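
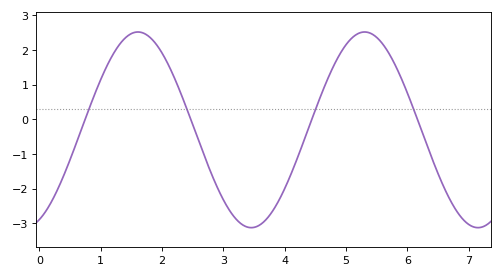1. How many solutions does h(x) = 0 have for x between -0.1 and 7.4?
4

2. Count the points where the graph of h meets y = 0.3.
4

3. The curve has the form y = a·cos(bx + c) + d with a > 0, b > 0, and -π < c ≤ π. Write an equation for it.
y = 2.82cos(1.7x - 2.7) - 0.3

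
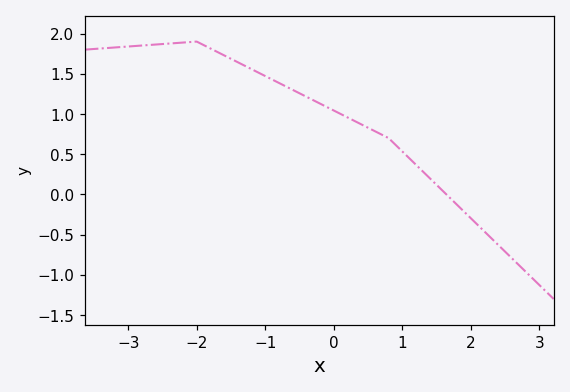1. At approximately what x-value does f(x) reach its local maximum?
-2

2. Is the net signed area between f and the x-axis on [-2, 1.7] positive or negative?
positive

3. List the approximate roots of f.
1.64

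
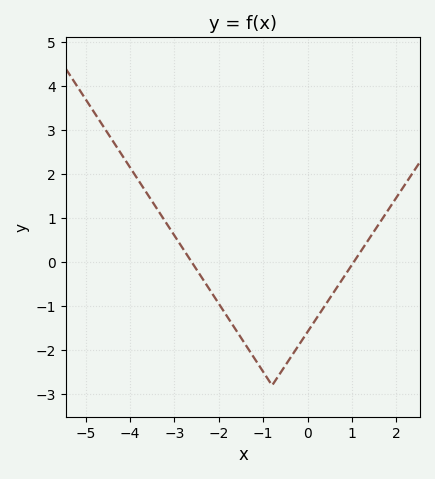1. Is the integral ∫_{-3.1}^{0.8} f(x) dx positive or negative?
negative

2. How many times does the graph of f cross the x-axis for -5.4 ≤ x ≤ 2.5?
2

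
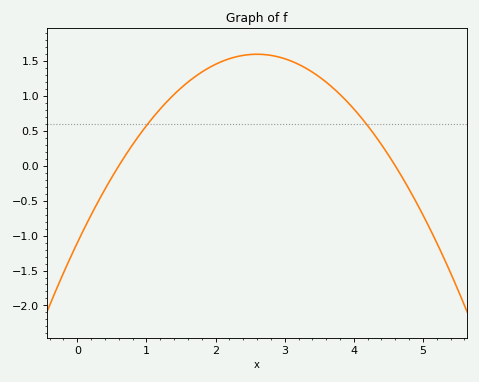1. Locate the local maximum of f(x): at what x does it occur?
2.6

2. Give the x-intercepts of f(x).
0.6, 4.6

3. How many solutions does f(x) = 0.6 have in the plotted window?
2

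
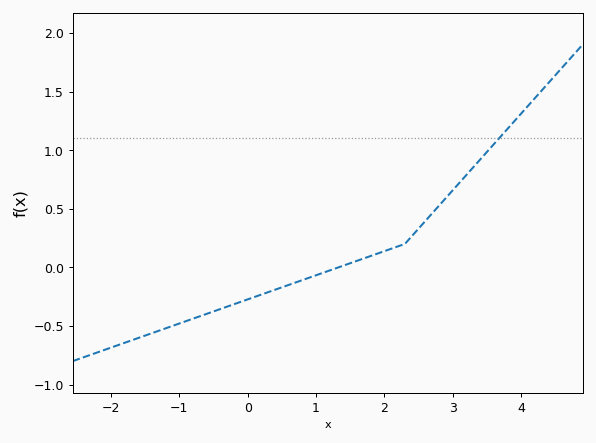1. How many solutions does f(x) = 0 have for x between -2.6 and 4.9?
1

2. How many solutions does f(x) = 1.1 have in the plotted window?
1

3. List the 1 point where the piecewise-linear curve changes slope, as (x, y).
(2.3, 0.2)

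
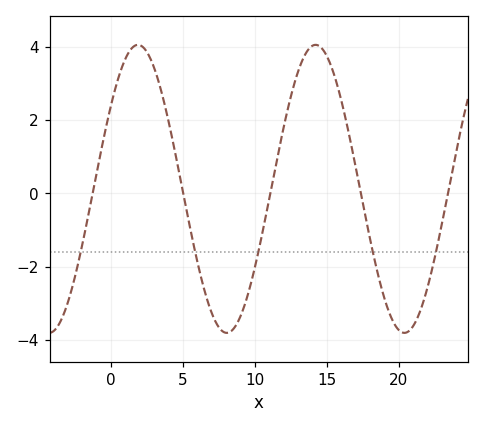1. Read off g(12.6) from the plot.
2.8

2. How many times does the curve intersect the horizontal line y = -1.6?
5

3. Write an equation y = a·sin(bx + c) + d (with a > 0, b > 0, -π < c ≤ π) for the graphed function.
y = 3.93sin(0.51x + 0.6) + 0.12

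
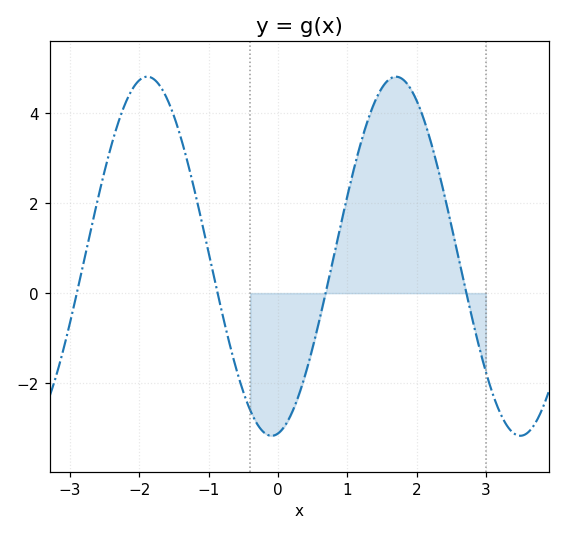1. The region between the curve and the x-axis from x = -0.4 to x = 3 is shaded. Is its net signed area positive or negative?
positive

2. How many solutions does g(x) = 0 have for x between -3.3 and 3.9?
4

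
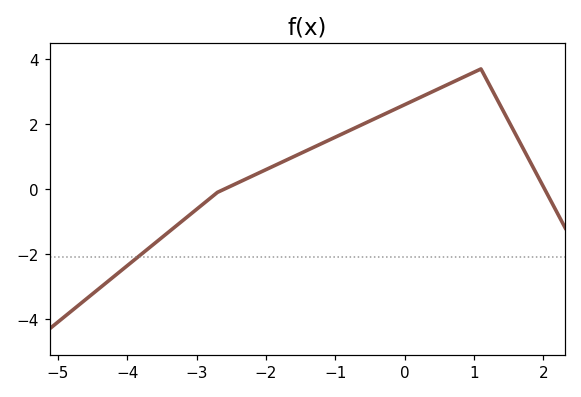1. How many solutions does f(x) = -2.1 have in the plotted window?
1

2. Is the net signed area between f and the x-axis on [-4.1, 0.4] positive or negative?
positive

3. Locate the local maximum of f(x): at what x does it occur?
1.1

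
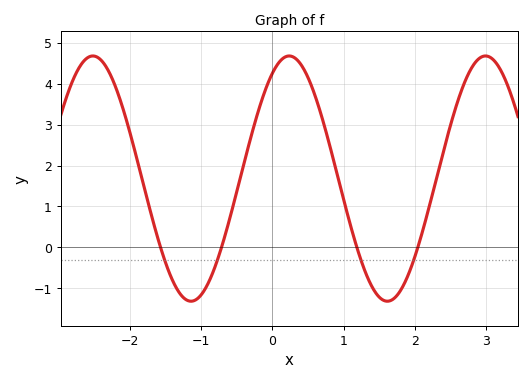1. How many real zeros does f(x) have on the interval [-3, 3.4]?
4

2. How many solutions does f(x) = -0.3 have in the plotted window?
4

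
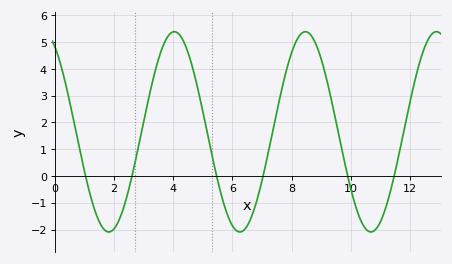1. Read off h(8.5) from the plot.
5.4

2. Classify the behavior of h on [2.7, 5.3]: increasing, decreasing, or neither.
neither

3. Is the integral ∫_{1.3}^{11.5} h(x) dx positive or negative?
positive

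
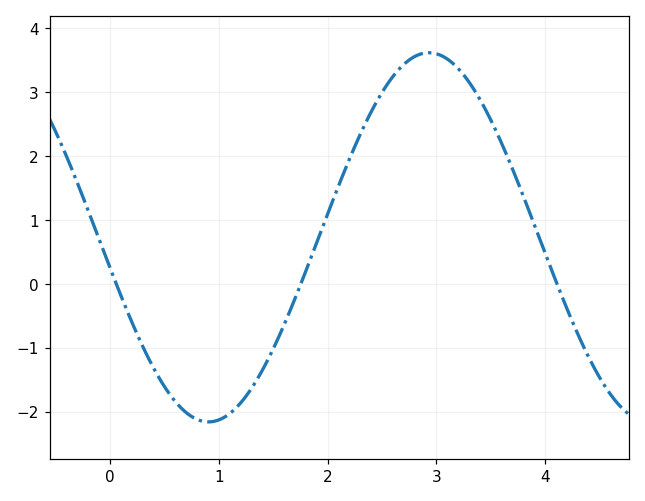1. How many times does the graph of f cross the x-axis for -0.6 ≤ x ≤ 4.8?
3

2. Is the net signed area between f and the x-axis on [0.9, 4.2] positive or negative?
positive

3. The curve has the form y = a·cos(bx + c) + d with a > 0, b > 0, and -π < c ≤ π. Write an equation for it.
y = 2.89cos(1.6x + 1.7) + 0.73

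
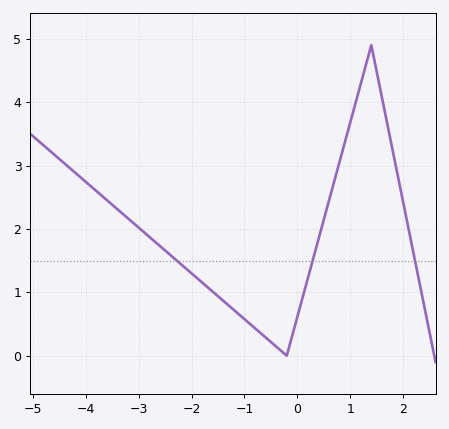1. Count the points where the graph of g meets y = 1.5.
3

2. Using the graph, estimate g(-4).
2.7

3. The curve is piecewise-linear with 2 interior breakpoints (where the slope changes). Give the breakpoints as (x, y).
(-0.2, 0); (1.4, 4.9)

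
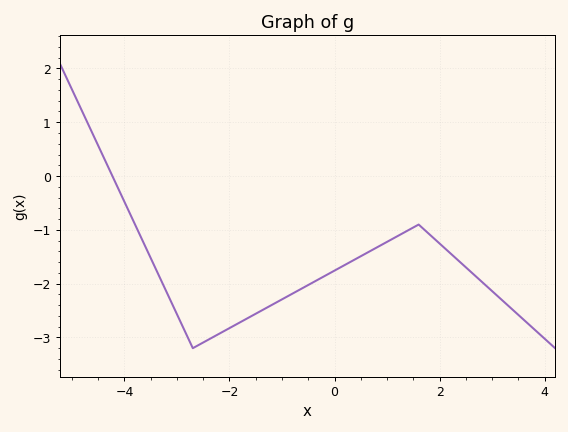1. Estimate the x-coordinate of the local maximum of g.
1.6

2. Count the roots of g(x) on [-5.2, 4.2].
1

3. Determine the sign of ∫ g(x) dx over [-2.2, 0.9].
negative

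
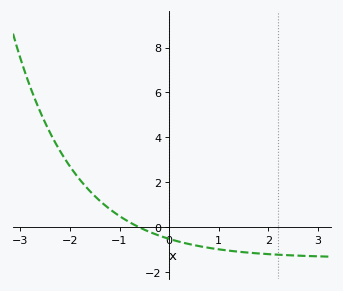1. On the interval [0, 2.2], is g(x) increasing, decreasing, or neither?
decreasing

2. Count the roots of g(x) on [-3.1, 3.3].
1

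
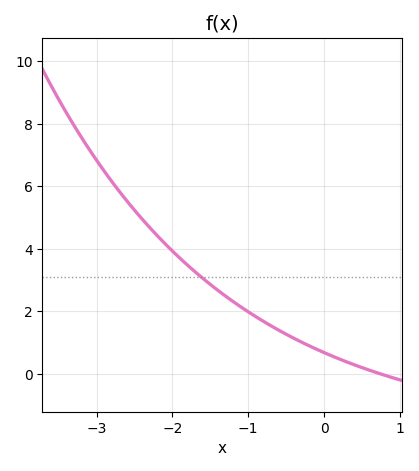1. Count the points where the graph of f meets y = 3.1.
1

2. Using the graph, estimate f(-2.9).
6.48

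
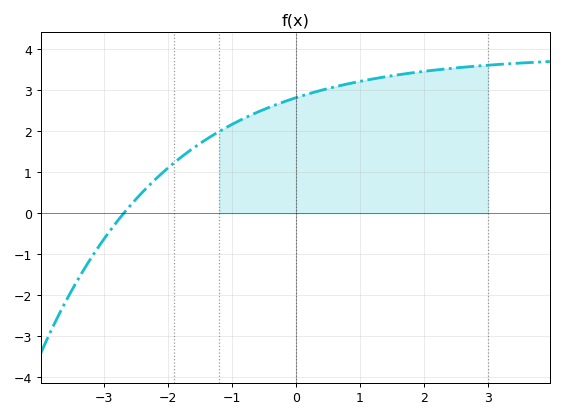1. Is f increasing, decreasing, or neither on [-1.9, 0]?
increasing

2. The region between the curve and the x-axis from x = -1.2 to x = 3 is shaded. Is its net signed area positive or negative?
positive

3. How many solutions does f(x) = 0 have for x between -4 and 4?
1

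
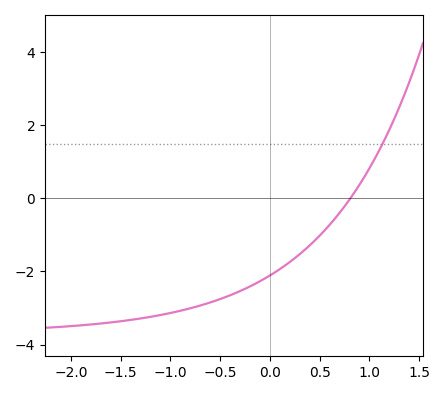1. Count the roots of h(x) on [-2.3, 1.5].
1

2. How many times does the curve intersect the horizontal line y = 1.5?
1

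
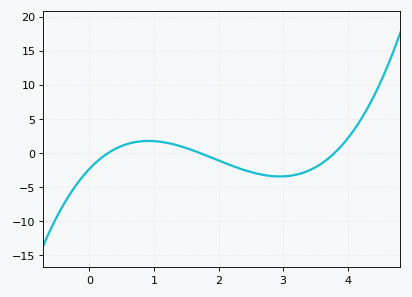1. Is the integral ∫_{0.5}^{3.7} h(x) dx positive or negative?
negative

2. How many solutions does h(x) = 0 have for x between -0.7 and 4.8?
3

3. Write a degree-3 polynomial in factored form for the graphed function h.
y = 1.24(x - 0.3)(x - 1.7)(x - 3.8)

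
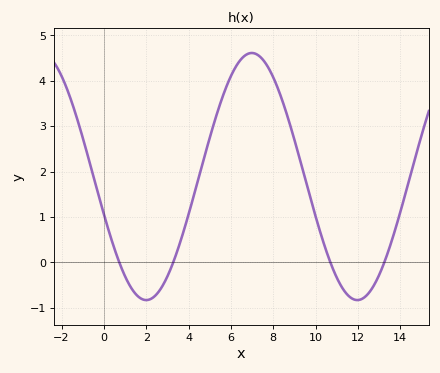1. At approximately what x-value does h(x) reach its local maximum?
6.98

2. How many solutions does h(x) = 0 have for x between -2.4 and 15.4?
4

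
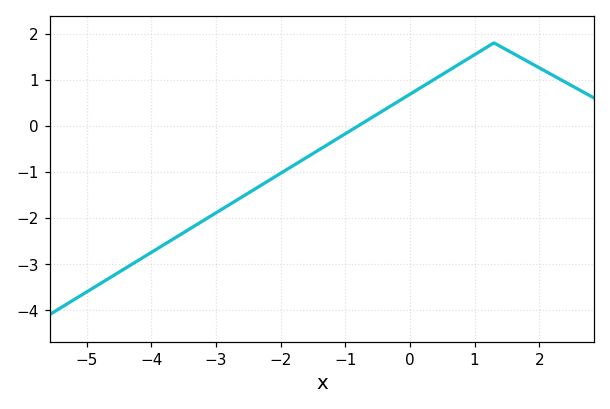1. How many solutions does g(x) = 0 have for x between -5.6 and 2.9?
1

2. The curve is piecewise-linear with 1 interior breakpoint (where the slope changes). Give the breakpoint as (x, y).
(1.3, 1.8)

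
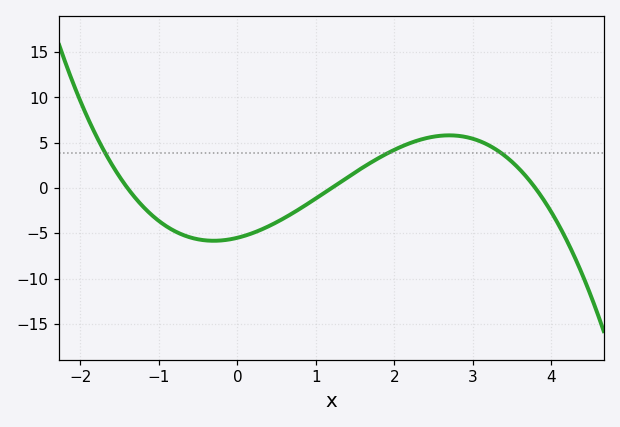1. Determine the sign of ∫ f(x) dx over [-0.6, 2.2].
negative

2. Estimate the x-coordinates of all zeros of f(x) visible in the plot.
-1.4, 1.2, 3.8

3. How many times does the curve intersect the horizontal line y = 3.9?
3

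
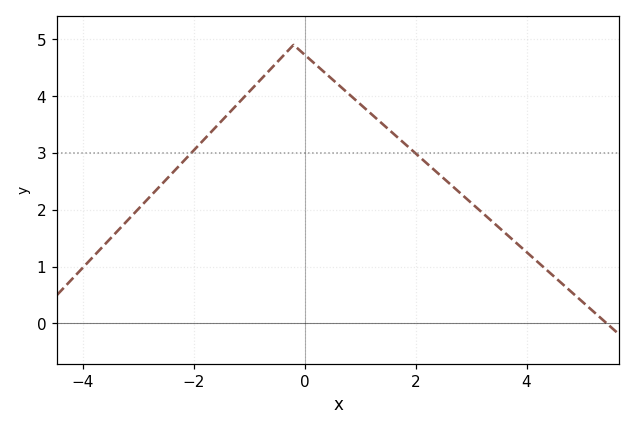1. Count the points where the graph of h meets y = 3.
2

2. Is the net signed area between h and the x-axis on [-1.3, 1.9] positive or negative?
positive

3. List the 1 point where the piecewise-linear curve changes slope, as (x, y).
(-0.2, 4.9)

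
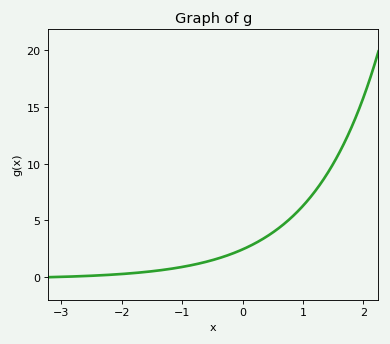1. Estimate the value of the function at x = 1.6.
11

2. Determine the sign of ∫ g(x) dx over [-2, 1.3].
positive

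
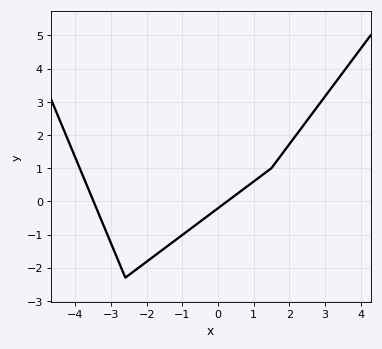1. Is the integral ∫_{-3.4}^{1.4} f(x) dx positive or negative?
negative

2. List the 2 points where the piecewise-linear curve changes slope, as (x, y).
(-2.6, -2.3); (1.5, 1)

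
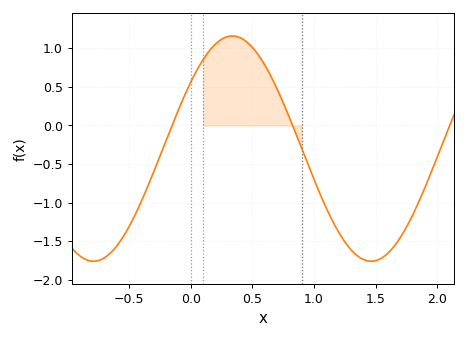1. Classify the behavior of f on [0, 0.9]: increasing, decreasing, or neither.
neither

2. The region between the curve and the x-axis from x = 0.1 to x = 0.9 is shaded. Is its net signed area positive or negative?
positive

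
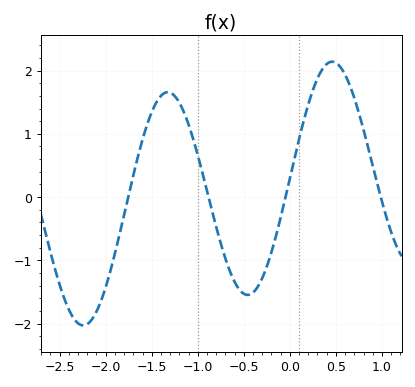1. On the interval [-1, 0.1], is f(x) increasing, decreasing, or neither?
neither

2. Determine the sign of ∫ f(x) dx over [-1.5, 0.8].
positive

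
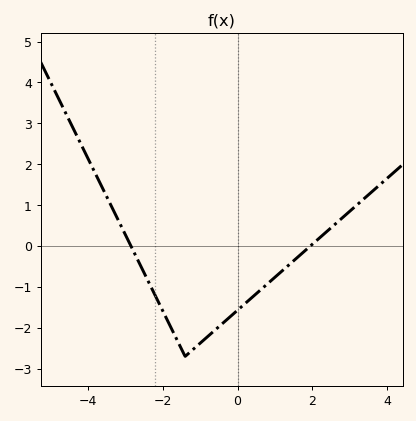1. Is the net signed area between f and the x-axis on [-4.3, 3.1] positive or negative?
negative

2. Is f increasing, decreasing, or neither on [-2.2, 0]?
neither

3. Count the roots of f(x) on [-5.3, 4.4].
2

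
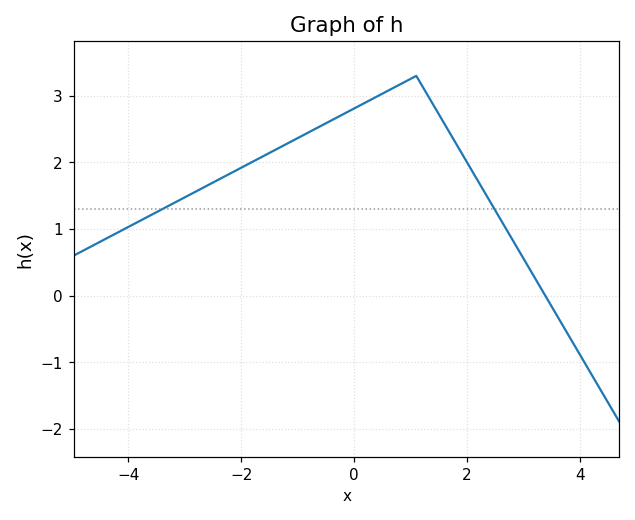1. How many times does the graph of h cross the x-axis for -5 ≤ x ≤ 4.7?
1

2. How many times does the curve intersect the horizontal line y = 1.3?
2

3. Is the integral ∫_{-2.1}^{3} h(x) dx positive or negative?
positive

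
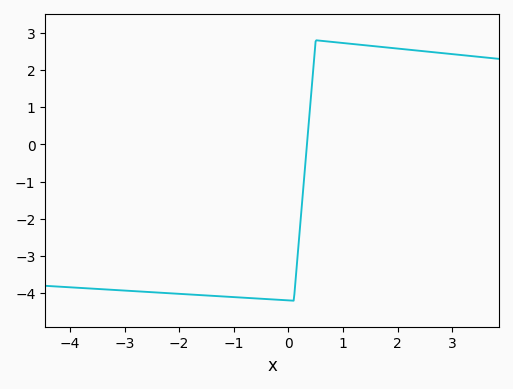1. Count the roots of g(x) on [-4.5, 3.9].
1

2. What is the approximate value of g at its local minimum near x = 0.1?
-4.2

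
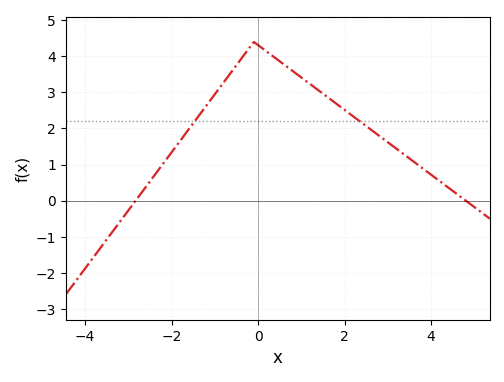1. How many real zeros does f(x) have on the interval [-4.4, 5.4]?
2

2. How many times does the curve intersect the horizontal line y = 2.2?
2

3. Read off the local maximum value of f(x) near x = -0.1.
4.4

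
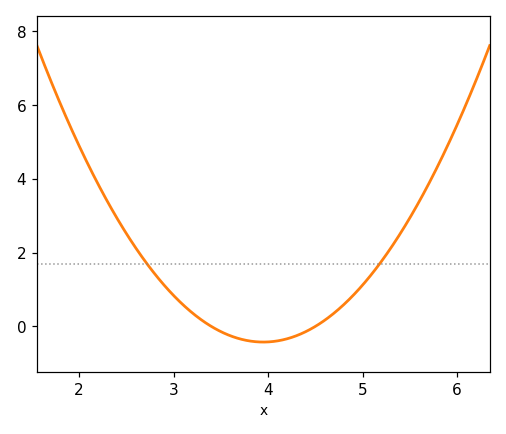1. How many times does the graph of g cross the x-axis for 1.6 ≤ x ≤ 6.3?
2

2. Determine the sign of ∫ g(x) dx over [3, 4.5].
negative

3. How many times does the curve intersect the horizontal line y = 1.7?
2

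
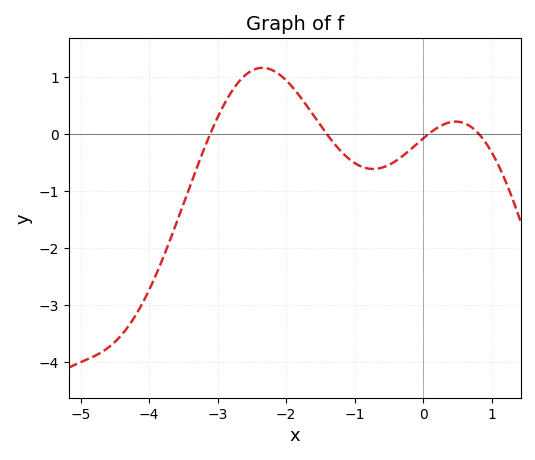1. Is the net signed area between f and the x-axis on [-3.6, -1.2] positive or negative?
positive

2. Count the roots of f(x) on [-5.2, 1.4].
4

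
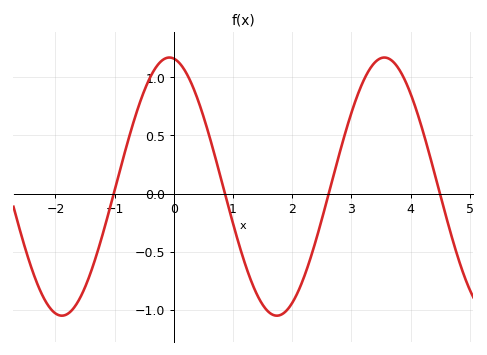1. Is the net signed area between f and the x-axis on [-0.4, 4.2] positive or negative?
positive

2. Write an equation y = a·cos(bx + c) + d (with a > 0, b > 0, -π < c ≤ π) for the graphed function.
y = 1.11cos(1.73x + 0.13) + 0.06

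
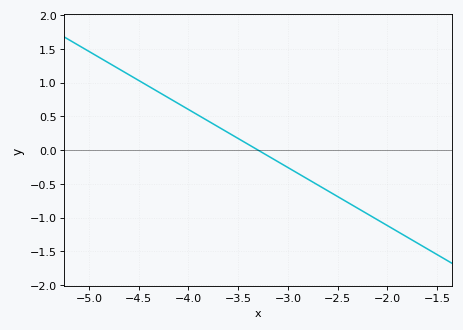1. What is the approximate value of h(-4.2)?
0.75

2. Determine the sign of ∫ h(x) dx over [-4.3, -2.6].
positive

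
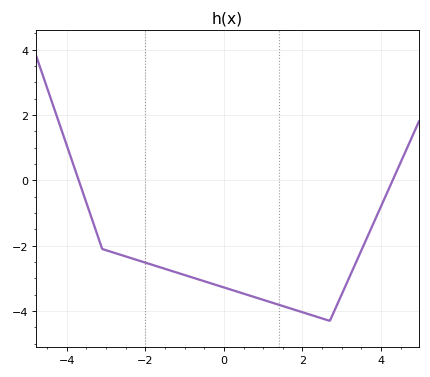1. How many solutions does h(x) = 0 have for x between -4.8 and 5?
2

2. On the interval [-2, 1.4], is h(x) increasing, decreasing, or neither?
decreasing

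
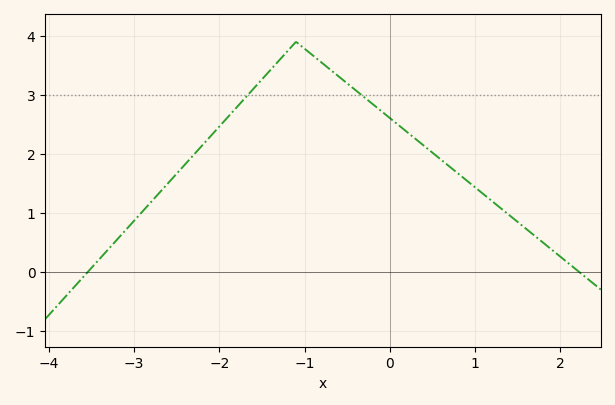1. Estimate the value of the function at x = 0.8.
1.67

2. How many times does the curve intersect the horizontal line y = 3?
2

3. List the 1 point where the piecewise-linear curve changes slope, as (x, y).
(-1.1, 3.9)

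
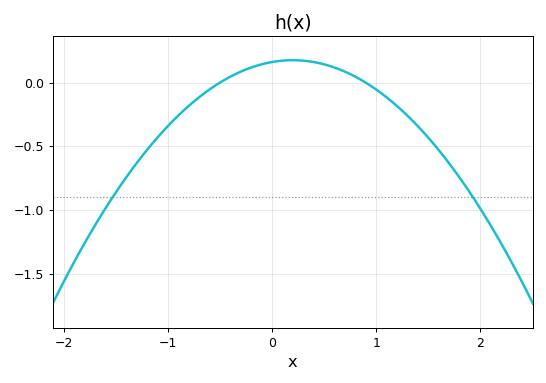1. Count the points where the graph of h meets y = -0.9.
2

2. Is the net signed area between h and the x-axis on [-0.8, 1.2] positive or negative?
positive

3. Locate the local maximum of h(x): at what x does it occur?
0.2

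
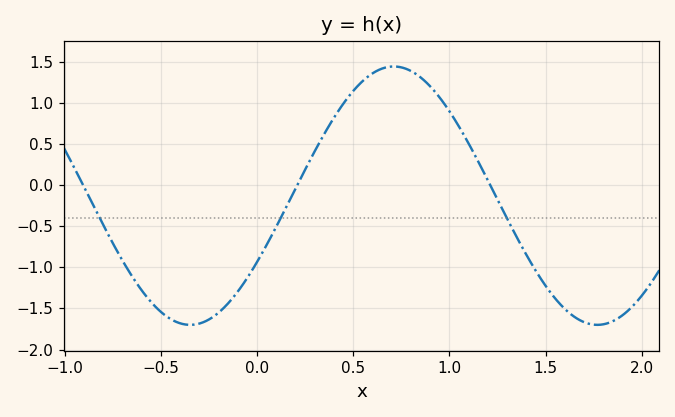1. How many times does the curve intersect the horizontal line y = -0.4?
3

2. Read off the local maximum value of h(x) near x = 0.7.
1.45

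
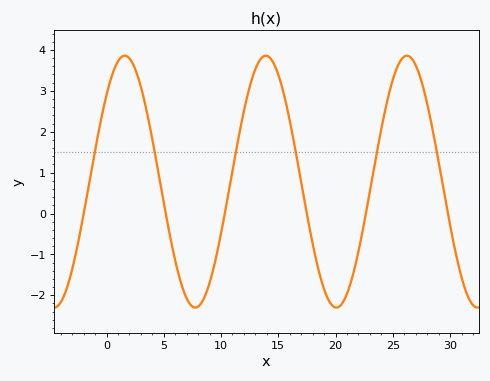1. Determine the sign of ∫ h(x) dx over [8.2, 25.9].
positive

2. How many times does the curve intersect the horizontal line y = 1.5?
6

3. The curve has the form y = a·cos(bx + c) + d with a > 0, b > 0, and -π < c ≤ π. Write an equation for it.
y = 3.08cos(0.51x - 0.812) + 0.78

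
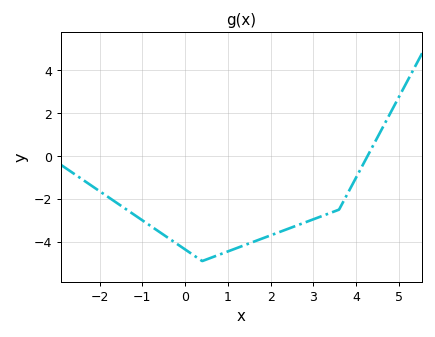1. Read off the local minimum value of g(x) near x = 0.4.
-4.9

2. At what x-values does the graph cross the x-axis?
4.27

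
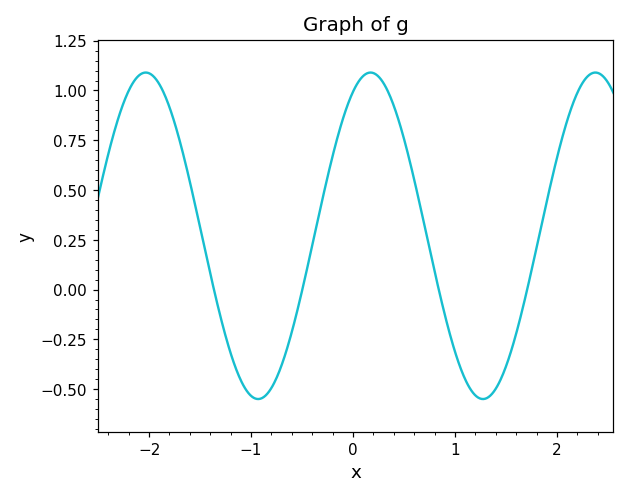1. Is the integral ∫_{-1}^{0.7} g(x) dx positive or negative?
positive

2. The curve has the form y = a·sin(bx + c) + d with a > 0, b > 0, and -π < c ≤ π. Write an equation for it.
y = 0.82sin(2.9x + 1.1) + 0.27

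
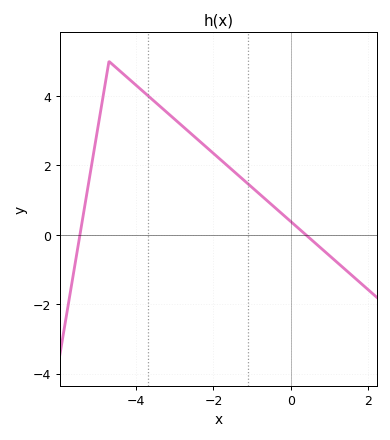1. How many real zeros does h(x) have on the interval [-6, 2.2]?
2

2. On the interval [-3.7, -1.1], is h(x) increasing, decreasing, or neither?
decreasing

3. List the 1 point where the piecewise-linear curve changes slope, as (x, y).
(-4.7, 5)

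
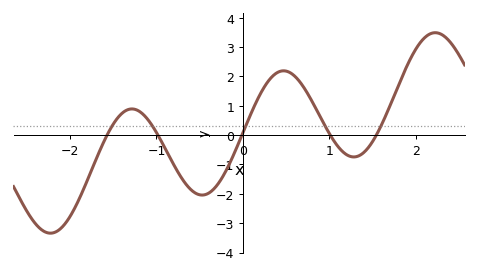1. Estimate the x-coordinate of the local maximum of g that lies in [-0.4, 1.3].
0.5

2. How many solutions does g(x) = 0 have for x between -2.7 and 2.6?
5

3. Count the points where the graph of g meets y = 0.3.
5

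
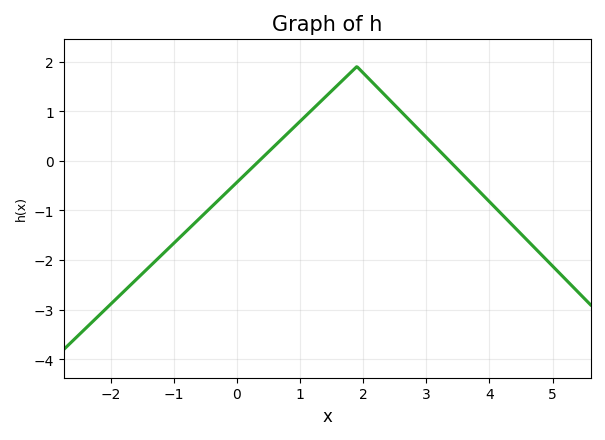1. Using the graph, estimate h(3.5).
-0.175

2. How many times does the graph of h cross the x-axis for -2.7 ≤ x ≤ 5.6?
2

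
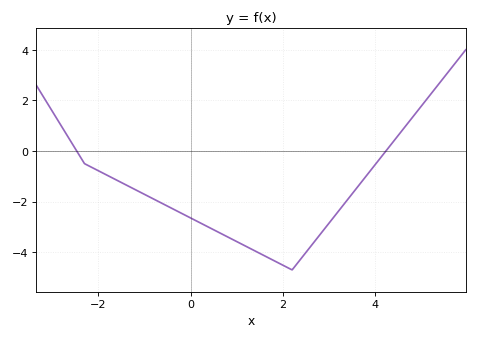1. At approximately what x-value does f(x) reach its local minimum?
2.2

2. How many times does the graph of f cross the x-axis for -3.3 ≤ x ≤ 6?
2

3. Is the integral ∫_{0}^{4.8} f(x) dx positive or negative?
negative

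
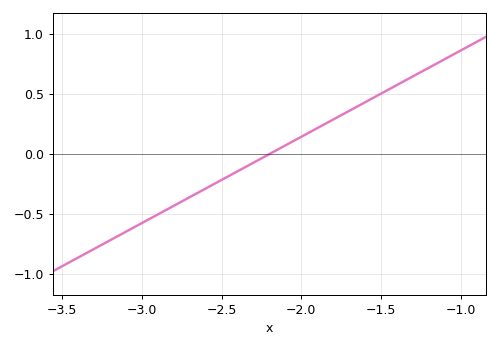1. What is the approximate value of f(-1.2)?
0.7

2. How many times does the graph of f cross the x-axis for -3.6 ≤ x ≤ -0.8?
1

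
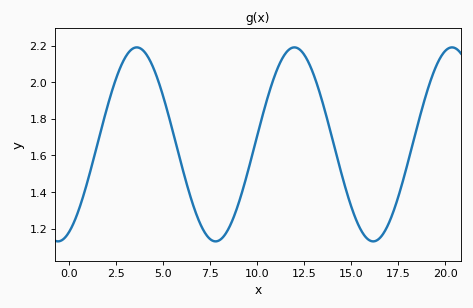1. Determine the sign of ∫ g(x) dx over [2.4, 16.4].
positive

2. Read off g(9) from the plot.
1.32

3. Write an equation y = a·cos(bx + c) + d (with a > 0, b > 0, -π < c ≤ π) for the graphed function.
y = 0.53cos(0.75x - 2.7) + 1.66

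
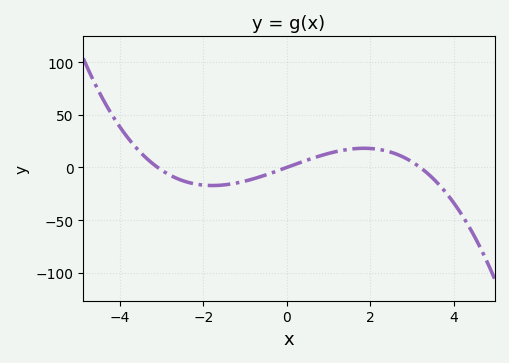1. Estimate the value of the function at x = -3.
-5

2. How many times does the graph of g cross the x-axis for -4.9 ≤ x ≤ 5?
3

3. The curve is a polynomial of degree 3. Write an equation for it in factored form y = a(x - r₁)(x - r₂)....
y = -1.47(x + 3.1)(x - 0)(x - 3.2)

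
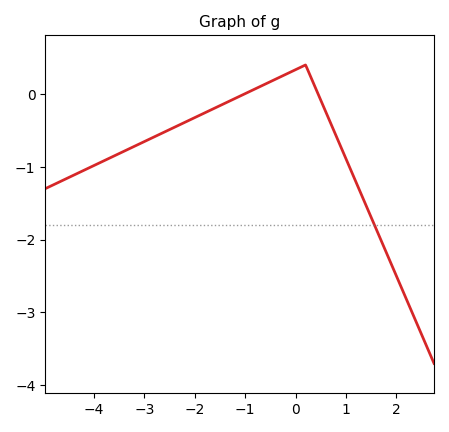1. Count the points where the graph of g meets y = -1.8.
1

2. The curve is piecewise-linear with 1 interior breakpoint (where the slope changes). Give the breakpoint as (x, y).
(0.2, 0.4)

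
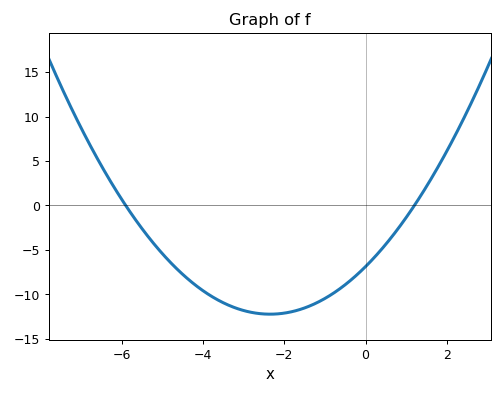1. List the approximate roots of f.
-5.8, 1.2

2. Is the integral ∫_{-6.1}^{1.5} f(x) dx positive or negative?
negative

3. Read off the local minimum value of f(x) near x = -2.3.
-12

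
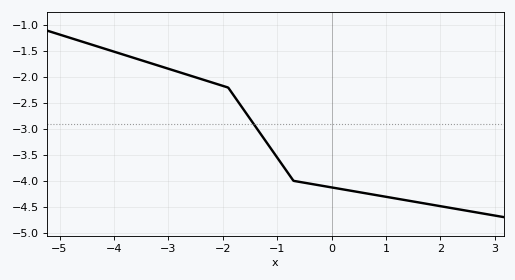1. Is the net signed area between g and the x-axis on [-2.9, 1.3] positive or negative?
negative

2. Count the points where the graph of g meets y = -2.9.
1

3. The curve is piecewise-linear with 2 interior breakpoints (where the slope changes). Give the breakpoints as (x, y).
(-1.9, -2.2); (-0.7, -4)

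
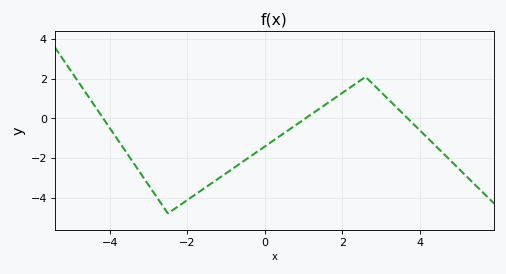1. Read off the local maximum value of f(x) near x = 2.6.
2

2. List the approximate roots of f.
-4.2, 1, 3.6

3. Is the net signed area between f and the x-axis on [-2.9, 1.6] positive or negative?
negative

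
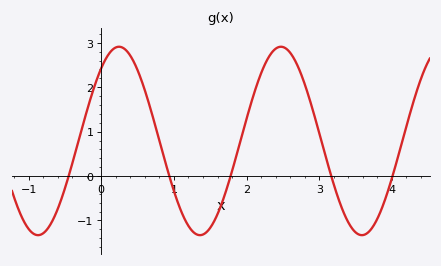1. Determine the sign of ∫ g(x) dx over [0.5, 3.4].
positive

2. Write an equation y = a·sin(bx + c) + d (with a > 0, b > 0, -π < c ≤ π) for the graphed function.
y = 2.12sin(2.8x + 0.88) + 0.79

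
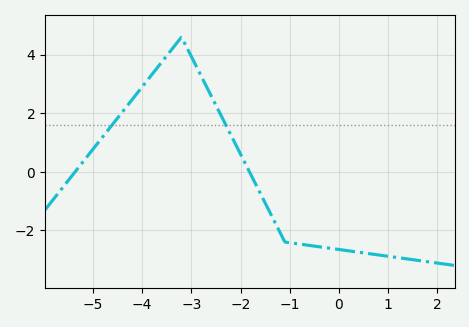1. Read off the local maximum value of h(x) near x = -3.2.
4.6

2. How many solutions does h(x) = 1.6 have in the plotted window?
2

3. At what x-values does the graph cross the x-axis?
-5.4, -1.8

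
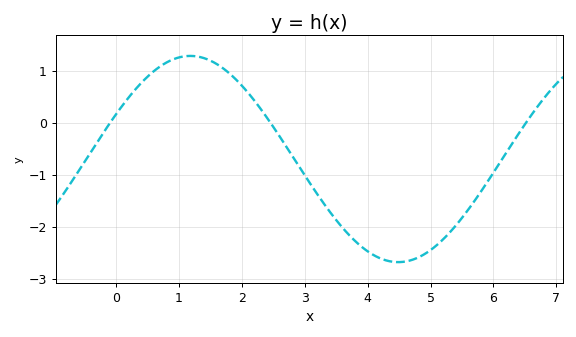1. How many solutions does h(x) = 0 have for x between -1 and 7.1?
3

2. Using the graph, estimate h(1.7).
1.04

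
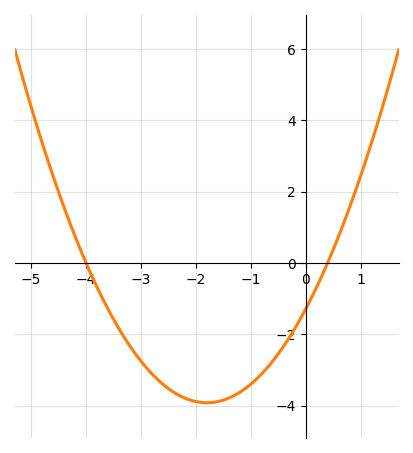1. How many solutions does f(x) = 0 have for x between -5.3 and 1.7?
2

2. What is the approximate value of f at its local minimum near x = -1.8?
-3.92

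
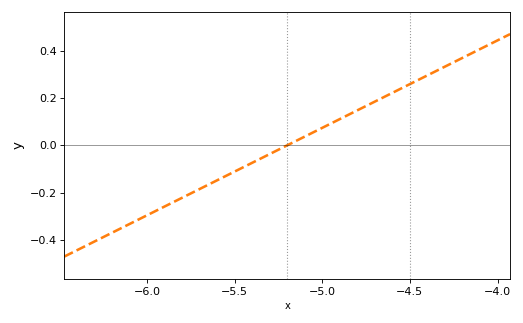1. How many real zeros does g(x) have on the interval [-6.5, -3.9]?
1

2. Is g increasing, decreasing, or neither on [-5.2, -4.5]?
increasing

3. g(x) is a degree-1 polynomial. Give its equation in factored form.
y = 0.37(x + 5.2)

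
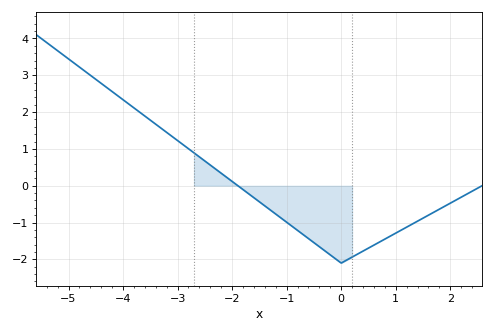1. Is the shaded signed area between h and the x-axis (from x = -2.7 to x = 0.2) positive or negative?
negative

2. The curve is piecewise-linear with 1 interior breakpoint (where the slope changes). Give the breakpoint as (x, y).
(0, -2.1)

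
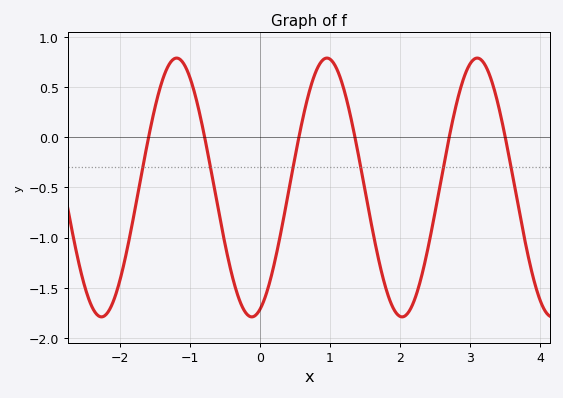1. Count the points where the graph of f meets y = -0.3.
6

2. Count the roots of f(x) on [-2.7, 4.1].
6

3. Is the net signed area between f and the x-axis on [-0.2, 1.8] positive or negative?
negative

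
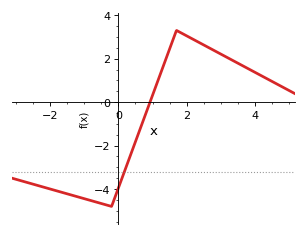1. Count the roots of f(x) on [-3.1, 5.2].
1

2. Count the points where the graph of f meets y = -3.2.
1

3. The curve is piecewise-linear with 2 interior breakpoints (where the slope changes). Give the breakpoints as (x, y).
(-0.2, -4.8); (1.7, 3.3)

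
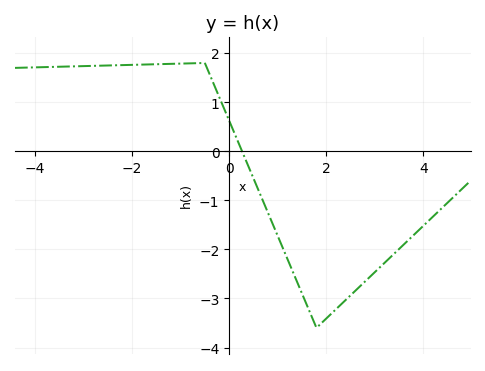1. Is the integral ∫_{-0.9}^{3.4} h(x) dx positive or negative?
negative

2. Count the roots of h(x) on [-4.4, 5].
1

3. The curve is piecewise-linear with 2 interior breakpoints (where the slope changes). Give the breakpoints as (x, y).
(-0.5, 1.8); (1.8, -3.6)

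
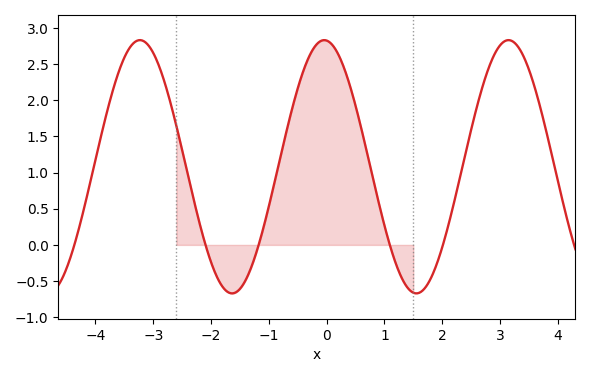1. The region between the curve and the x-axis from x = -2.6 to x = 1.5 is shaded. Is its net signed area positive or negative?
positive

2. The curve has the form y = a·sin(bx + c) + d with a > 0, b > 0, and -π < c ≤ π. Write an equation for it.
y = 1.75sin(2x + 1.7) + 1.08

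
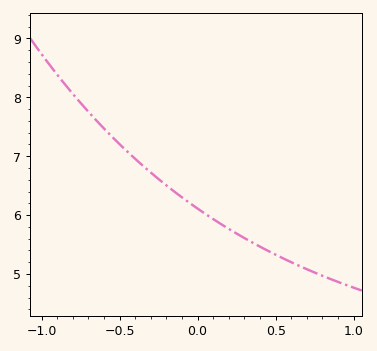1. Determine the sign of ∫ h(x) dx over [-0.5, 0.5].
positive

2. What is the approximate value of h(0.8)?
4.97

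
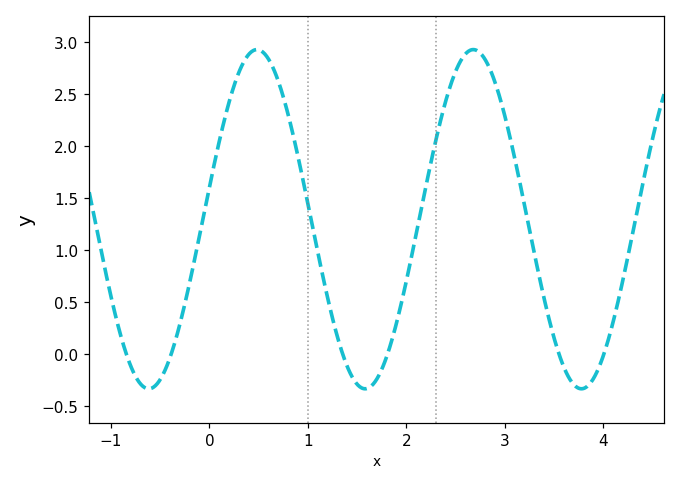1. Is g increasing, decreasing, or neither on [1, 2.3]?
neither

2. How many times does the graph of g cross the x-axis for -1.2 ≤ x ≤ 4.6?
6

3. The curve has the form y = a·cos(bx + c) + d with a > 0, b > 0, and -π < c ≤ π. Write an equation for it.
y = 1.63cos(2.86x - 1.38) + 1.3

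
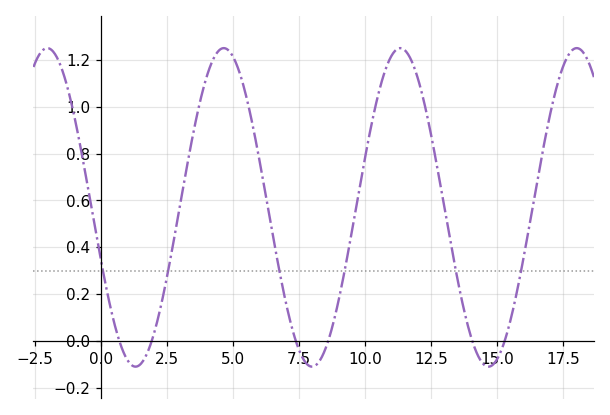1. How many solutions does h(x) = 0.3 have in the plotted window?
6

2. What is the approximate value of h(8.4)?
-0.061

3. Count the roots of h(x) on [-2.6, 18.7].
6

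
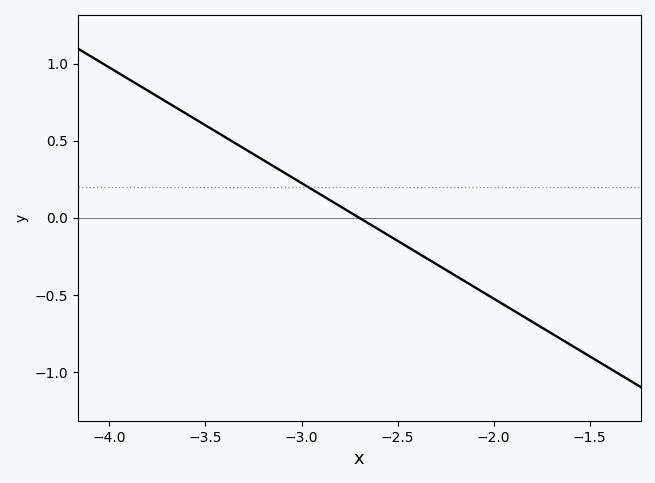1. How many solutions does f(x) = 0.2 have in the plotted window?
1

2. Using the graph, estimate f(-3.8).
0.8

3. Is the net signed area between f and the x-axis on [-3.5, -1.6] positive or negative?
negative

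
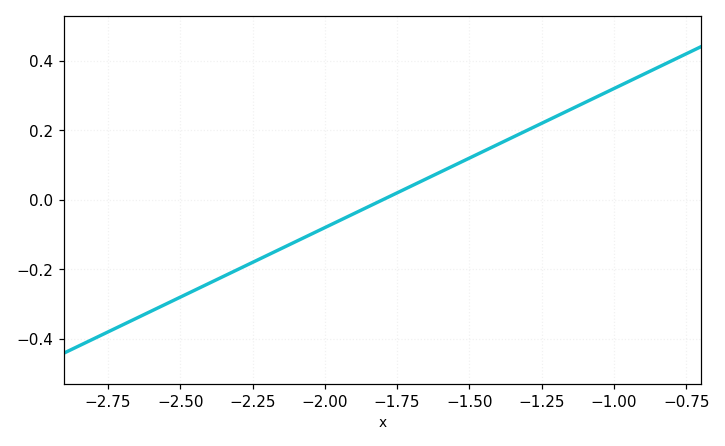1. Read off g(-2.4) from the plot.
-0.24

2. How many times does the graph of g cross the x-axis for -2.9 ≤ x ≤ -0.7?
1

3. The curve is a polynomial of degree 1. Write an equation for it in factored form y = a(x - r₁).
y = 0.4(x + 1.8)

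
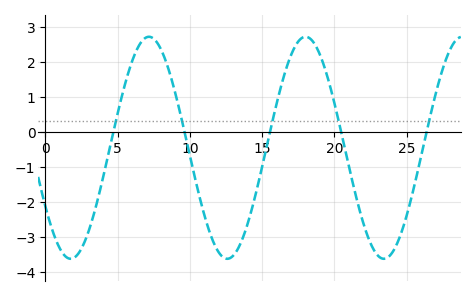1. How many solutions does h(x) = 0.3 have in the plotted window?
5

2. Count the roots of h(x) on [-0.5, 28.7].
5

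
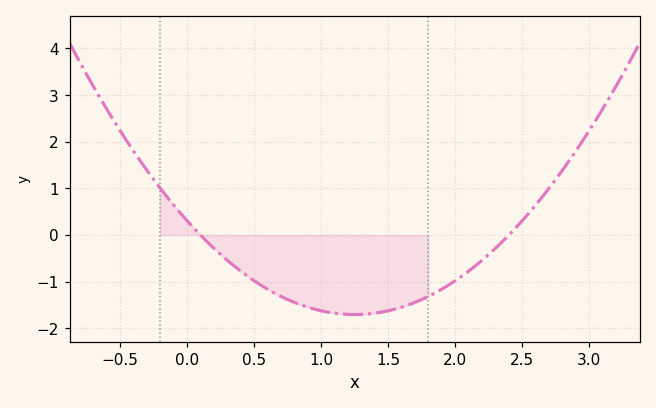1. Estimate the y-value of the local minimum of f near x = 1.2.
-1.7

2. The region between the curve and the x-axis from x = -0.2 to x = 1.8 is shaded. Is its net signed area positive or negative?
negative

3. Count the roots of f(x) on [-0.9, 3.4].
2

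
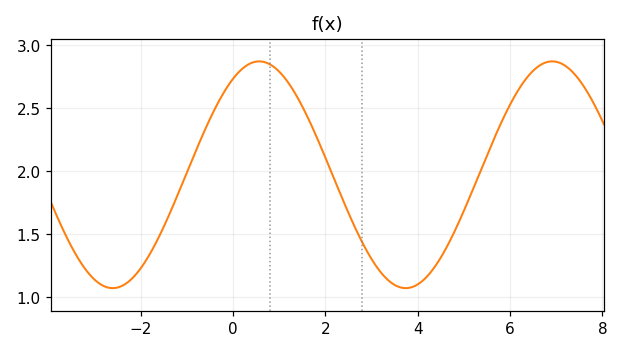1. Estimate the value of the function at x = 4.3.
1.2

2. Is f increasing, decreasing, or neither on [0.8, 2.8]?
decreasing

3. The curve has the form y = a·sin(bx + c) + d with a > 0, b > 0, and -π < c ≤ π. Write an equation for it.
y = 0.9sin(0.99x + 1) + 1.97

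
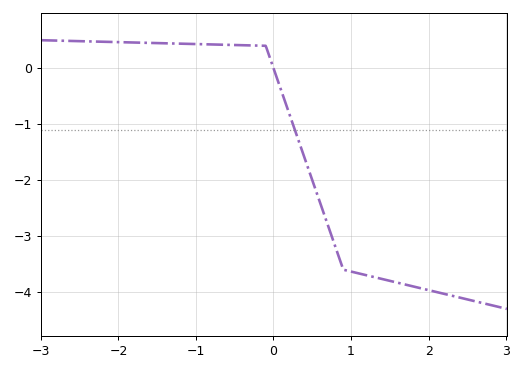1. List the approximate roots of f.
0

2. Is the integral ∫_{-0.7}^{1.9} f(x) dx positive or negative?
negative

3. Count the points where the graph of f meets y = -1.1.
1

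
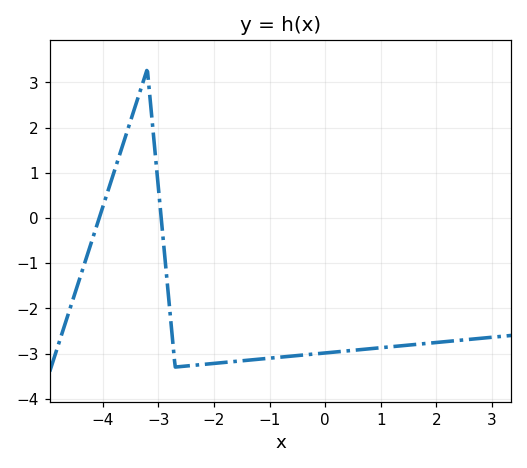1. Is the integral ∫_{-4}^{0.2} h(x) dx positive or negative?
negative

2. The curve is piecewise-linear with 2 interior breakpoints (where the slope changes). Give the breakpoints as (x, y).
(-3.2, 3.3); (-2.7, -3.3)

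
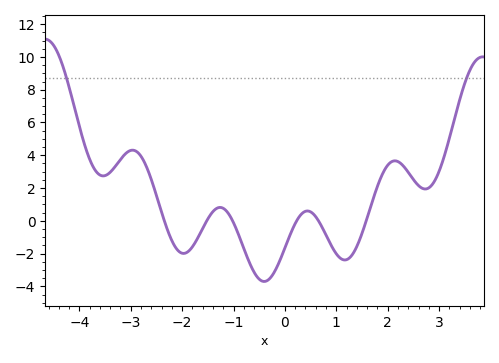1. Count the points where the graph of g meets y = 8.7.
2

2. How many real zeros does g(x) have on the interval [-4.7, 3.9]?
6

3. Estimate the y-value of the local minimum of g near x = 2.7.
2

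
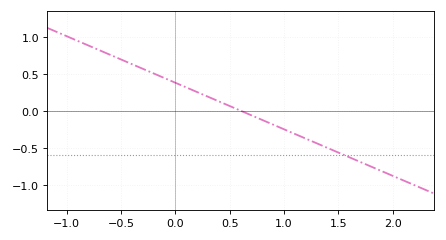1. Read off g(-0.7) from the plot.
0.8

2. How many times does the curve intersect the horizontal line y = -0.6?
1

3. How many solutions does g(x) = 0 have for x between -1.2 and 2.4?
1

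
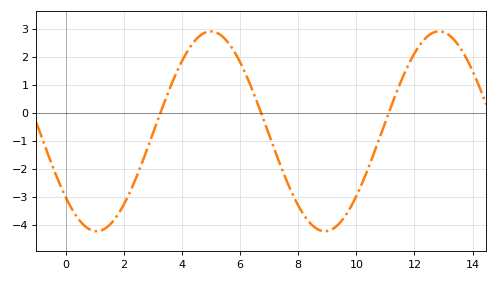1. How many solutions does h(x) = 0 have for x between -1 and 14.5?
3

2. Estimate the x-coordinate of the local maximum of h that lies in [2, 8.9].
4.99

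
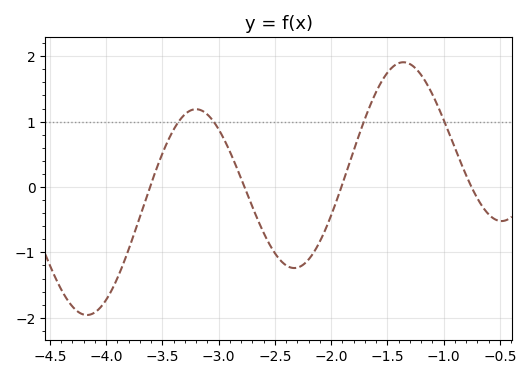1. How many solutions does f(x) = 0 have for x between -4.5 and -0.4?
4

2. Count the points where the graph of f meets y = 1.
4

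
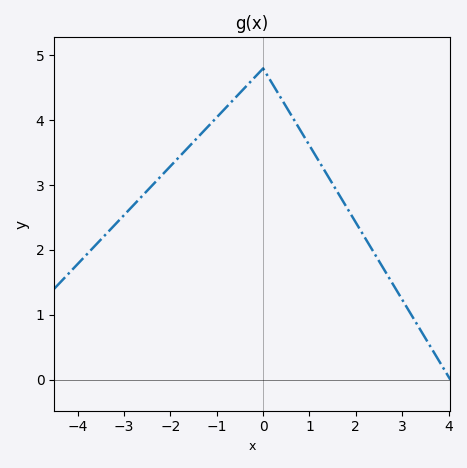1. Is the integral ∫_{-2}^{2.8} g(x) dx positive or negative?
positive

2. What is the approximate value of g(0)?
4.8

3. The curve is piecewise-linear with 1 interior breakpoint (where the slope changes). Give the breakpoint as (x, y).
(0, 4.8)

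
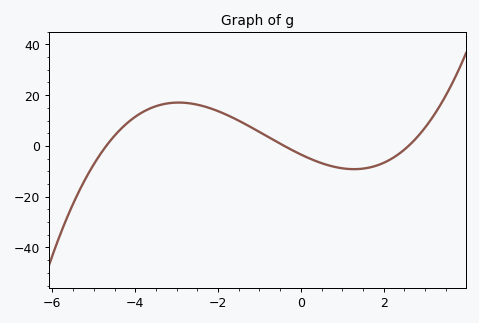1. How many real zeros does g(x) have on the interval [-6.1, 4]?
3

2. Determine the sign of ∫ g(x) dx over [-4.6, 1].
positive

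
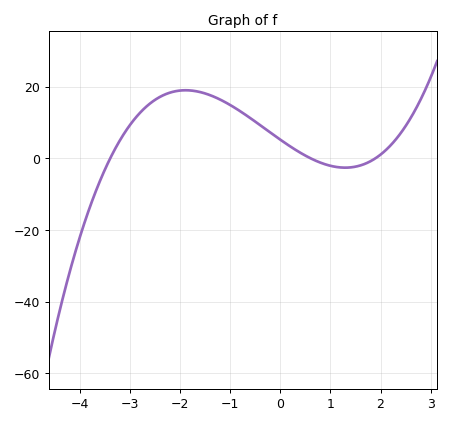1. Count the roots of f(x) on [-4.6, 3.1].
3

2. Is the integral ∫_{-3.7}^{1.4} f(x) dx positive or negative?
positive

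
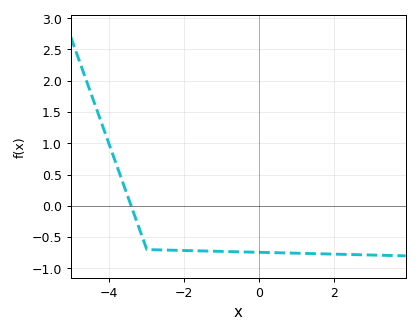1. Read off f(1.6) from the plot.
-0.767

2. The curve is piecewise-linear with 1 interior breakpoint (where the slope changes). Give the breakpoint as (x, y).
(-3, -0.7)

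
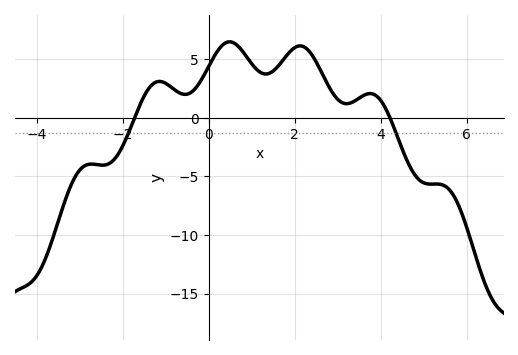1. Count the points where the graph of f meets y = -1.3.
2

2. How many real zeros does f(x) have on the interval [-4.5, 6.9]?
2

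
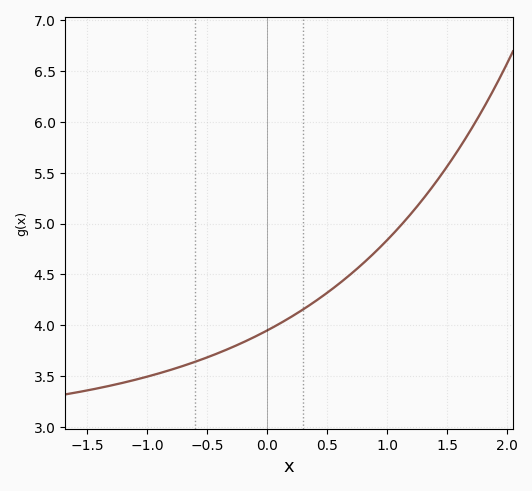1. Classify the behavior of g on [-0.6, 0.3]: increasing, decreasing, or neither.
increasing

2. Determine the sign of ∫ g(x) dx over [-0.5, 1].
positive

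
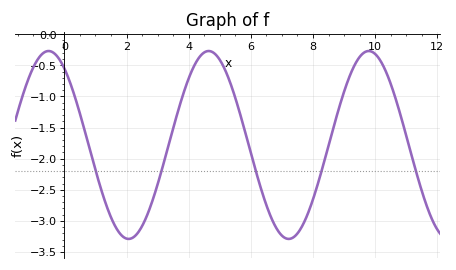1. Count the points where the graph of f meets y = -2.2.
5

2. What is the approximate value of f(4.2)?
-0.5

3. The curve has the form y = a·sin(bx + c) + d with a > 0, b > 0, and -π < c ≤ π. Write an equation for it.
y = 1.51sin(1.2x + 2.2) - 1.78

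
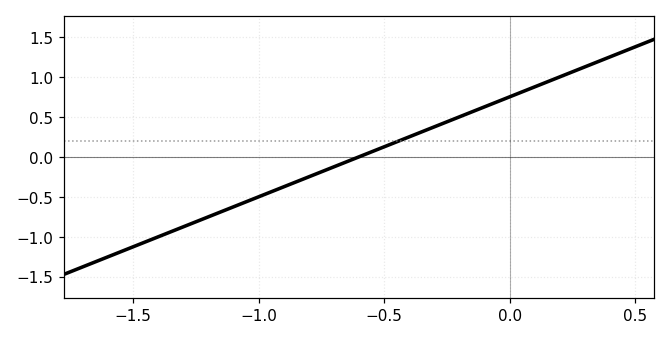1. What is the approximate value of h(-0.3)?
0.4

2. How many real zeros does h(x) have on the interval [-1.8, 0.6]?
1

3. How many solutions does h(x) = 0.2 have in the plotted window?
1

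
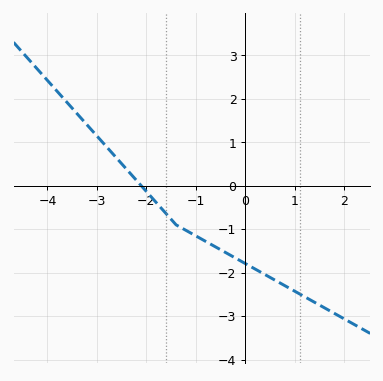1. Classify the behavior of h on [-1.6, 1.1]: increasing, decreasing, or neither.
decreasing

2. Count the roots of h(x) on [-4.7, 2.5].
1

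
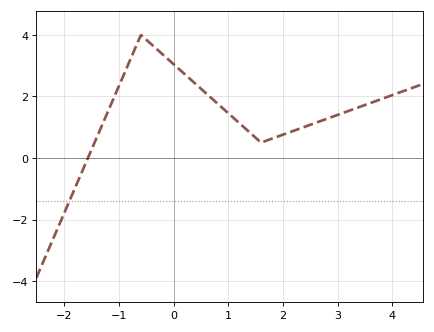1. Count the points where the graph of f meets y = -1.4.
1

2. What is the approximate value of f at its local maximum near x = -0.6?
4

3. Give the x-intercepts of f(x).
-1.6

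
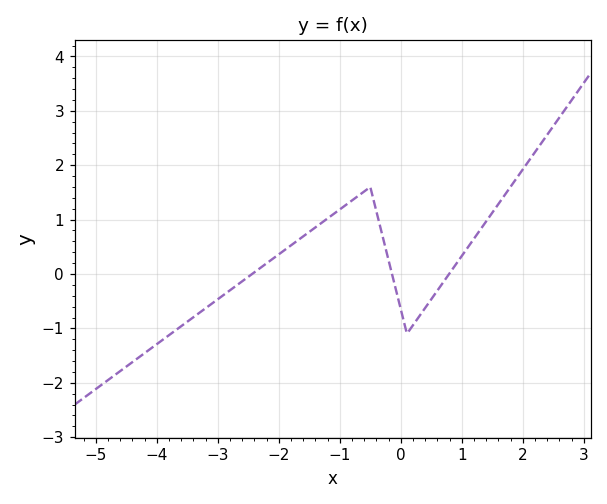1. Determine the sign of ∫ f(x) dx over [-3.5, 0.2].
positive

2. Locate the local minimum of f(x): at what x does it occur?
0.1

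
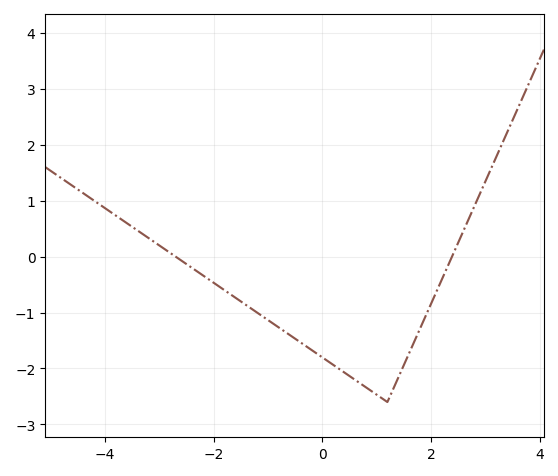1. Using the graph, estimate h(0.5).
-2.1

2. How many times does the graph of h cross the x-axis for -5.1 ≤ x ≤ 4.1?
2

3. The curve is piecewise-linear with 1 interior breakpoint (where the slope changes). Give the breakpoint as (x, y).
(1.2, -2.6)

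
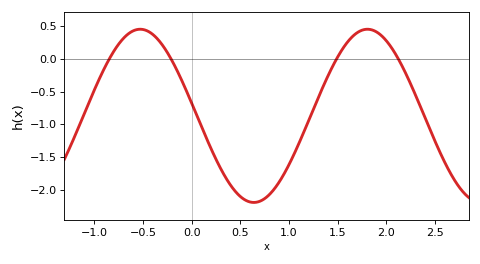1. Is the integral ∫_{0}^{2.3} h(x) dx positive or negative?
negative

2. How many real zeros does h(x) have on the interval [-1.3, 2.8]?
4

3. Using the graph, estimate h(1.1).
-1.3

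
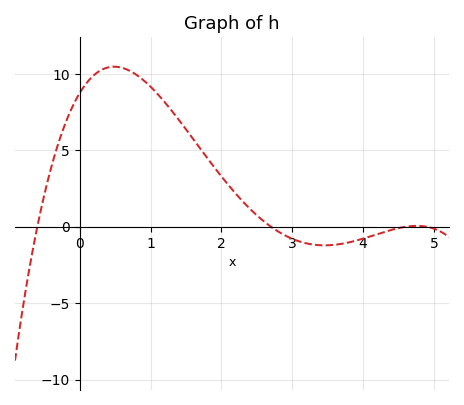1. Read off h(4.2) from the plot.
-0.484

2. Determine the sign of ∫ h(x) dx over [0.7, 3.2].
positive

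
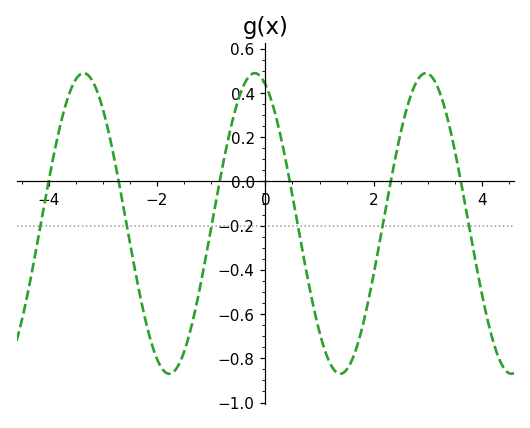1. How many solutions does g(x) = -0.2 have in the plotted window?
6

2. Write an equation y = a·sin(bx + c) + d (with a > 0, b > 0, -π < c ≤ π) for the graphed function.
y = 0.68sin(1.99x + 1.96) - 0.19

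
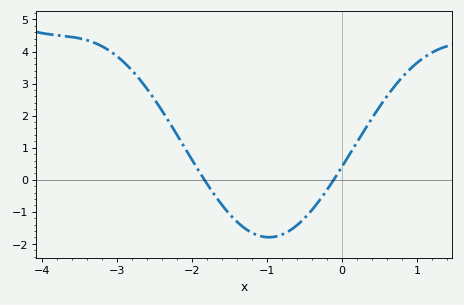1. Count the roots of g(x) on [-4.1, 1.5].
2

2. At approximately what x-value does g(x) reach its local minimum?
-0.977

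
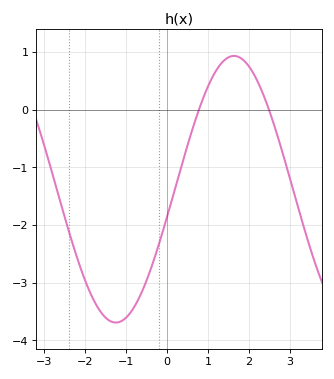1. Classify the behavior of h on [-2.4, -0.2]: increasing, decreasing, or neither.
neither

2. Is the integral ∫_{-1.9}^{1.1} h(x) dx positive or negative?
negative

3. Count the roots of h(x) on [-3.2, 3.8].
2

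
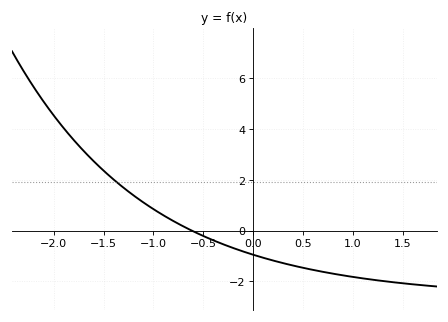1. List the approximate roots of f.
-0.6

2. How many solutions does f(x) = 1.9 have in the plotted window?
1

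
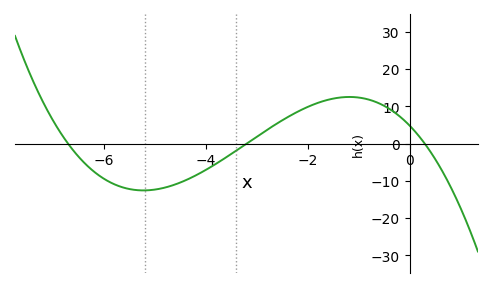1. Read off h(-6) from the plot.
-9.38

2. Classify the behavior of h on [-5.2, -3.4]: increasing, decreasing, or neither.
increasing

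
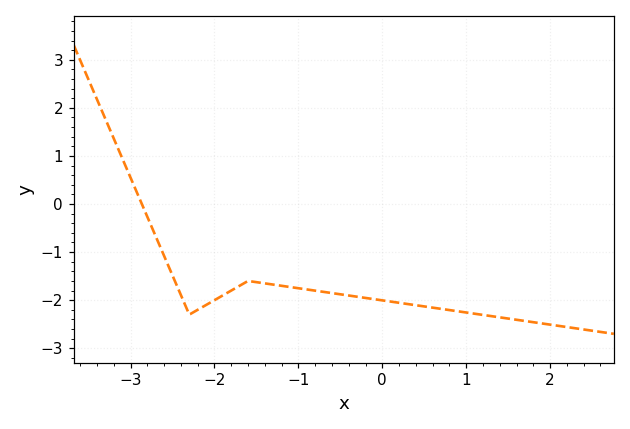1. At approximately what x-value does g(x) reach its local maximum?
-1.6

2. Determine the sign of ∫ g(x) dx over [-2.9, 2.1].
negative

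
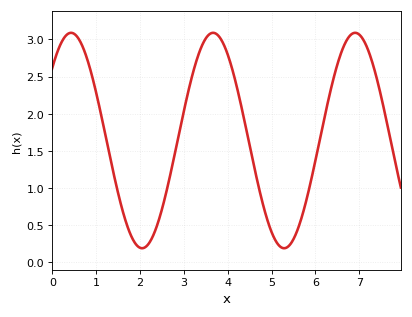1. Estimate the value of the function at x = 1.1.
2.02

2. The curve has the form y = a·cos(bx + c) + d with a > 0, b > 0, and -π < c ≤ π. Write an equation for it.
y = 1.45cos(1.94x - 0.832) + 1.64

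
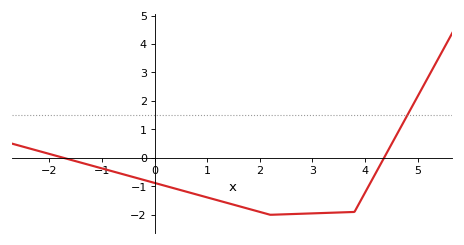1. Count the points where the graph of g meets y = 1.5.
1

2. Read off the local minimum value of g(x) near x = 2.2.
-2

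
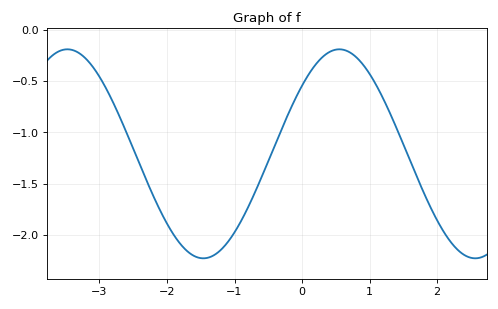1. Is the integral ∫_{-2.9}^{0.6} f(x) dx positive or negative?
negative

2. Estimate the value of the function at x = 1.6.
-1.28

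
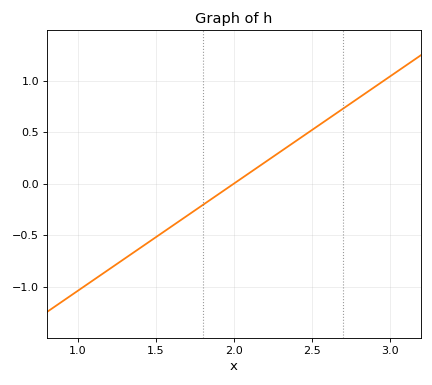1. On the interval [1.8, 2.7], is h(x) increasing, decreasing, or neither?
increasing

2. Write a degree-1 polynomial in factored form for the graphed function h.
y = 1.04(x - 2)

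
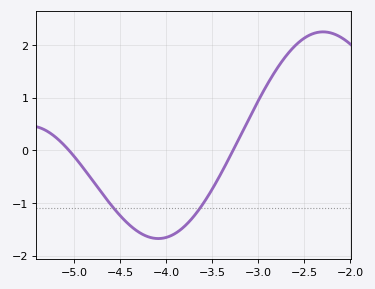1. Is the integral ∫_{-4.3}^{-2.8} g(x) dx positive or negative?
negative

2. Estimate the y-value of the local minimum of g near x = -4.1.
-1.68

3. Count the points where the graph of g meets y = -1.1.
2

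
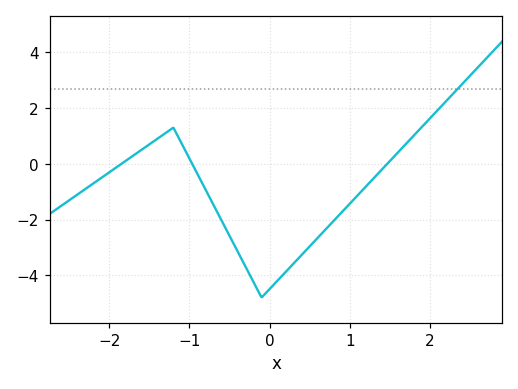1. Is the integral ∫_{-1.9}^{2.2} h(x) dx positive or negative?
negative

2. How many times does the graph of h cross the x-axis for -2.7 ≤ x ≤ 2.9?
3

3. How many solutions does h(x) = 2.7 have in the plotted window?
1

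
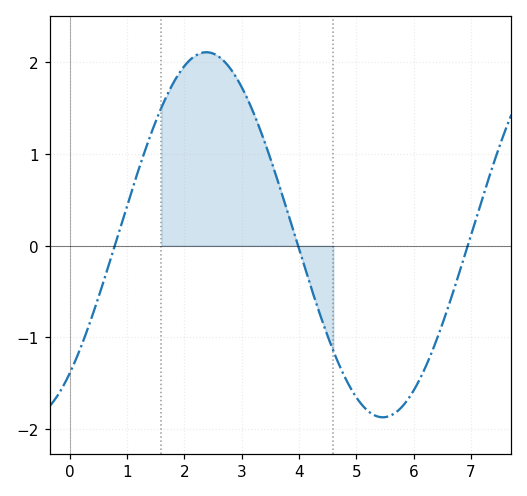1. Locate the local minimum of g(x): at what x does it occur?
5.46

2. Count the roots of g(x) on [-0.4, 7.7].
3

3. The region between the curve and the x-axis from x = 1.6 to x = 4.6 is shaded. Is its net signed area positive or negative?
positive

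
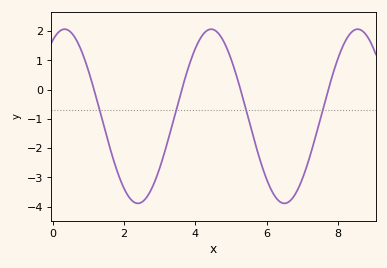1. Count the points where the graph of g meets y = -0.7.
4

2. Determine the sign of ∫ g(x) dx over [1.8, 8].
negative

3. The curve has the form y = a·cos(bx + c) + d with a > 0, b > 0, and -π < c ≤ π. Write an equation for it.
y = 2.98cos(1.5x - 0.51) - 0.91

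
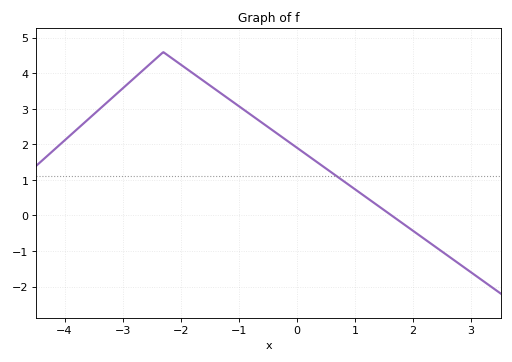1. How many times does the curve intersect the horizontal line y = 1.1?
1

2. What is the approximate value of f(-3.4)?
2.99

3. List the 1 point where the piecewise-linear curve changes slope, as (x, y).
(-2.3, 4.6)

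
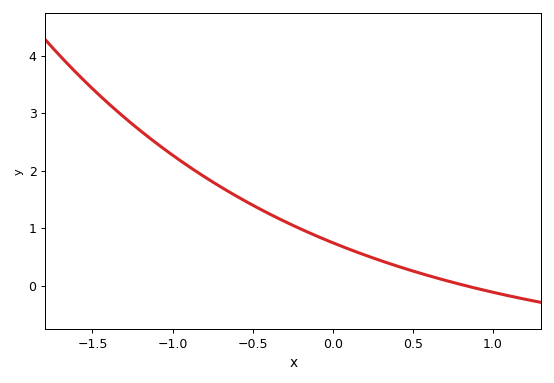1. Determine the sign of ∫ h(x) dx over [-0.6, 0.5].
positive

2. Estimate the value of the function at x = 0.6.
0.176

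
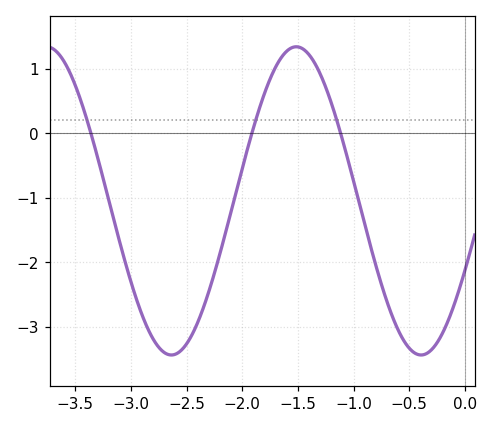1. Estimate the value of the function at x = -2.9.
-2.82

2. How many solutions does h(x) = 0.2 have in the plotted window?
3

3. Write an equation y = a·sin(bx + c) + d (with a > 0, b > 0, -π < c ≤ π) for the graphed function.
y = 2.39sin(2.8x - 0.47) - 1.05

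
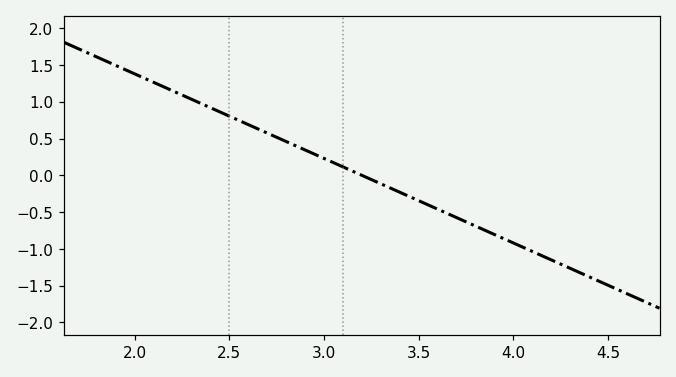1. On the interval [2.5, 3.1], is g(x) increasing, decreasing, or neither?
decreasing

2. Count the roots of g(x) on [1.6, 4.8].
1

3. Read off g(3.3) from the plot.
-0.1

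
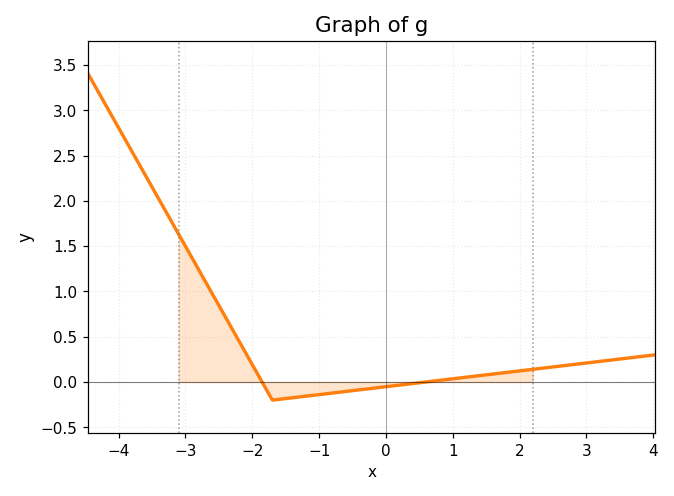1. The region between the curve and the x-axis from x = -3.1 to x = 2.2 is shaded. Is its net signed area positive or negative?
positive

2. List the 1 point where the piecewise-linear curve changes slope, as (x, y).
(-1.7, -0.2)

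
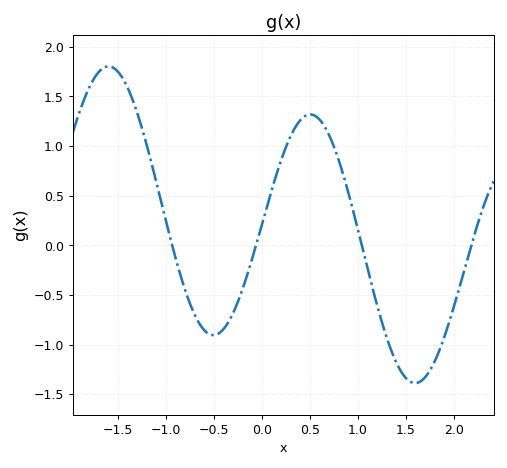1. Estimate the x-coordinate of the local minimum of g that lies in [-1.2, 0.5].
-0.505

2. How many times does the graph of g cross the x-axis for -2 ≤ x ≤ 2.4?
4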